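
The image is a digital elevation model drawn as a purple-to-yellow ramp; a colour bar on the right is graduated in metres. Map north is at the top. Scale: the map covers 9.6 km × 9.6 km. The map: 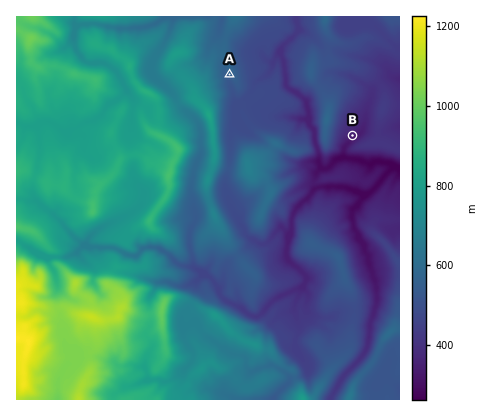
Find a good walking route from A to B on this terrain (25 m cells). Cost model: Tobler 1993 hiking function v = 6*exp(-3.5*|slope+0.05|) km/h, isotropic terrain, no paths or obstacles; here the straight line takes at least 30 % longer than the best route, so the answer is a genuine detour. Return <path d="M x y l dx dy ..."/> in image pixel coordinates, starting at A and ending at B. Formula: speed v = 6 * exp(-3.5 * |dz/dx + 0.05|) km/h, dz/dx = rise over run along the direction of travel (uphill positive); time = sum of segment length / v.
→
<path d="M230 74l8 16 6 6 18 10 2 2 26 12 4 0 6 4 2-2 4 2 6 6 2 4 0 4 8 14 4 4 10-6 2 0 2-6 4-4 8-4"/>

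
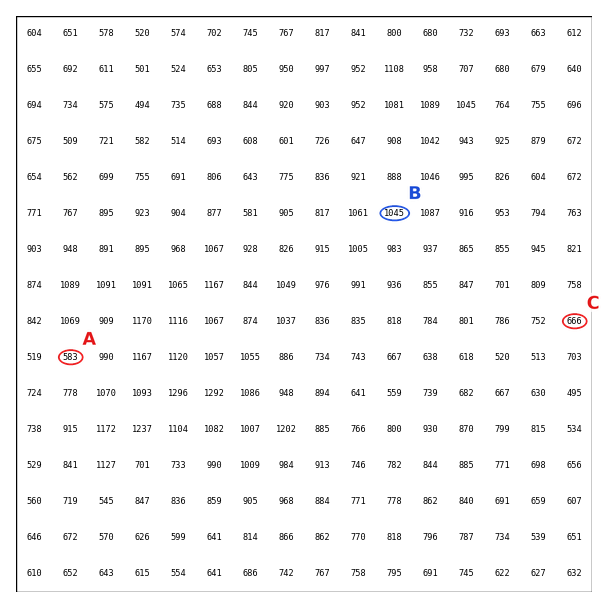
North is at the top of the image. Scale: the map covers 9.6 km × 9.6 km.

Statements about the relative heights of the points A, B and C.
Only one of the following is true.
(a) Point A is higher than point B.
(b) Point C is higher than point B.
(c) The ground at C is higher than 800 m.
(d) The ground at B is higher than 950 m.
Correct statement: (d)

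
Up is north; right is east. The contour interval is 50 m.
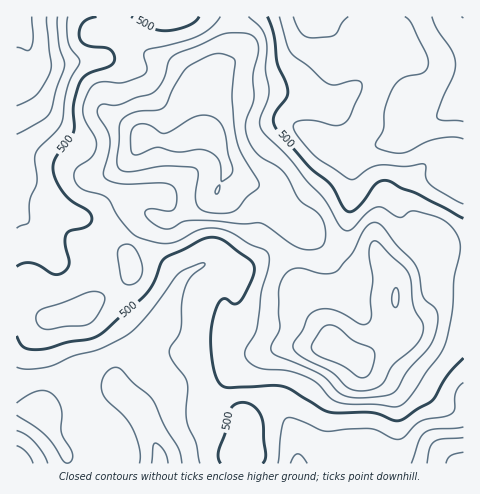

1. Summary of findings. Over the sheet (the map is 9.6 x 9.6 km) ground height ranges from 280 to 730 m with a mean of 520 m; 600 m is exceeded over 19.9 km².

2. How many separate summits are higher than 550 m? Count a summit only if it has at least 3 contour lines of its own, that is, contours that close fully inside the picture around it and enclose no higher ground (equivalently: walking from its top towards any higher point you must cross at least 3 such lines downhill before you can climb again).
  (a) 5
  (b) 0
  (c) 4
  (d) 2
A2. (d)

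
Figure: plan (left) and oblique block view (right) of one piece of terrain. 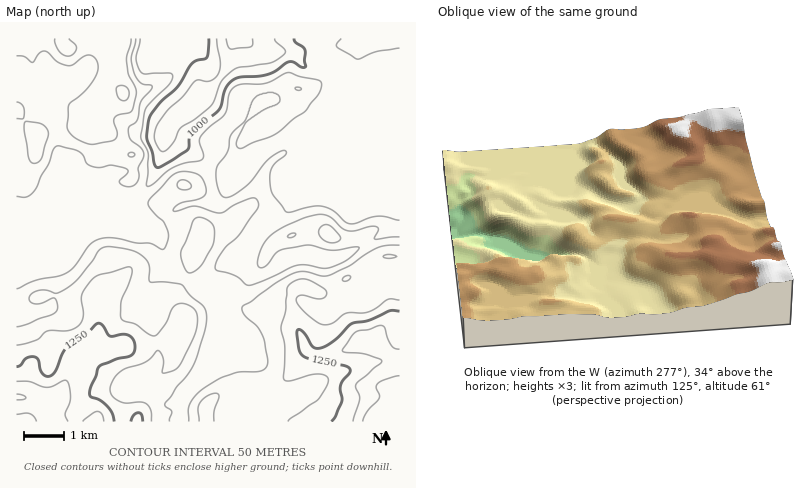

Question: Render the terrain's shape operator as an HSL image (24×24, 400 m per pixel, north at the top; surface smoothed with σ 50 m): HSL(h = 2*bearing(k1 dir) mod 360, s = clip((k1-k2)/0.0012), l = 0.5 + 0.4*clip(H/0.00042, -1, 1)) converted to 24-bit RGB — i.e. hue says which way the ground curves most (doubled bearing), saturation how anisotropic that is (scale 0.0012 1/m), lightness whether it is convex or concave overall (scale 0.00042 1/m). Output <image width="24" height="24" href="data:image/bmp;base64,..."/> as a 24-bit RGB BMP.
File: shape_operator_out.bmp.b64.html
<image width="24" height="24" href="data:image/bmp;base64,Qk32BgAAAAAAADYAAAAoAAAAGAAAABgAAAABABgAAAAAAMAGAAATCwAAEwsAAAAAAAAAAAAApJNgkl9ZmYxHIHddYKbL7M3UHyid8enam0S+d1KMHB5i8Ou4i19Eanl7fmtubYdoYJSBVoifkpWvkV2dU1mFfLuixJuij3yFl6fPjJHe6dfvbGarJHs8n5YzSS8wc3gmsB4dVIVFFEJIi9y377HdVWKSlXiZjoegeIFqUnVRR25GilmEflRQXX9DpZxKoItqrnJmNXQ7uTdWymmDnnSLkX5SOVNKYHlvuoahund/LHZKFVAoqro8t3XJnLTHjmOywXmjkn5oSmRDJks1a8nJjZTQqqrPq6TImXROqmxGL2FezZ2Ijml2tmaLhUlbOYU2NntdwouWxKugKmFrV3lTWXg8a2M9Ujo/mWJfwXKCqVyXnHBELWIbPHEhUnYtnJxKaW+kvUGLXIGguI6ysoqZW12W27/hpcPZRUOVmXNn1LqLKFlrdXp+f39/ZWN5cV56Z3t6w6mRd8/dk4jp6cbziYK5frelS6mMZmB+nHyqgbOvU1uK04Cccb+sc8azwnexWjeosXW68OLVRX+cRF1zf39/aEVeY4dmYGeVw+i+VXafMFNSeV2p5N3u2qLTaVR4WVo2Wn8zf1hCPS8xtqdJxbtuNls2jZBQMypCb45l7+vcq37POzd3eEpldne2dK+nUHqDvduQb0NaVGpcLZ5GQnsuxU2c2a/ll1nNh6vCTYONYk6ap8OYxKyKZnpfWn9jQztndbqJmdqMix1lgzVtgse4VnvAuIK9fXCjoo1LfV5MY5hrYH1WamxLJlUnh6EzOI2TypvRkHfLTk2ws5iy2sLRypW7UX5zOqWqfaqJvWExHS9TtNDTmLWvLVRfOpOs0rDq5tPy1uj1qGzoxnunXYFxb394gIZkWXNOXHM4RlgzREFppqlxmIRTt3aD0qPMSpSYYjJmv2BchMJSGmclg2pWhyt9drUTBi0HgMgdjVAeBzEN6X3y9bPpiV9le3tZYJdfa31sdHxsLl5WsG2Ysr7Rk8TPv53StmGxPyhuv6iw2LSrnIVYGTkfH0FV+NPUS10eOUsVUD8eW0sSCzIBD3YB7dL519X2roi6hXOahYGMZoF9KYFCirM7gmkzTjInij05RWRnjoNn4MezlmC50oGgD0U7Hbyo9M7949T3ODjc1+z0zNn/tqD/AGMBU2sfe3lhdn5siYF8iIGKcIR9d4RgeWhba1BVlIZgWJaOWI2q3e7fdz7U8LvVilayF1IrDVMSzWGZpJne2/TXJwwgPVcY6IGnb0CmboMySnhUgIByeoFtf3x3f314aHmEZVm7yaTSq6NMI0cPYXUKGkonX27L8bPflqrJTnemLmYtWngieDoRdkZYbn5pbnhHf2tV26/OQ4iZX3eBioVxeGZZiVFL1C1DBL8ODnSd8qPk4dnywOzsMkZ3J00pqKE9z6GBV0BcfXVxf395f399f39/gIB/f39/eIuFwZpvlpxCP216oHebjV1wVKdjW4Qy9OeoACsze7vI7NLU1WiZaTRyfH5/SHJh0ZV0TVdqc39zf39/f39/f39/f4CAf39/fYB8eVSW9OzSHilKUk02t5pQVWCPcWTR3PfUAEqEEjEkp3c3fRMc1LNsSnZ9ZoFnXphnuIqxaJeWd31/f39/f39/gH9/f4CAf39/Vkp49enWLhZon2KypcaWbJuLSOqB2P8mKgQvM1dUeTKIvbTe49bBOj96wmWCVXk1TYRDl3mEcnGAgnx9fIJ/f4CAf39/f39/S6iPz8OPSx6Iq4KywLqcmNSffiYp6PNsCxEoU3h3H4NaQput9c3hwkZuNZig6czsf2bJSG1Jan1qeoeAf3uDf39/f39/f39/lLGKbUpWTk14fKO3yKy1wWuGwVCNvPCQUiVYHUc2ZHxrG1ArQxYr/9bMKnxuS3xGwFh8uWZ3VYdsbYCDf35/f39/f39/f39/mHBffmiBa4OANndSvlyLuGiF0O3XuJD26qbtR56eHGVKa3xwBhsu8+7Y2ZvyaVK3fzZ36Oa4h7HWSGx6jXBscoV7f39/f39/hWNyYKdsfnRwdIBWIExJ27OPoehjDFqCwm/X+tH1W0K6MTJhBINKGdYivnJUbz/U3sr1i93M1jjAz3bSZGOulXRmf39/f39/bIJVh3o5iSAzlN1NECMjgs1V+vrRCCArPU4wflJL6YSfP6Soj922F2NqgYlZPGU0W38soAobsHYjZGYdYz8qubBSUWhEdHlYgprFfUPXn+Xo4broXzzjhdOh8beWA1z+MkVmV3Fuu3GG5OrQVJx8HC1MZC8xvDY4HlKYhNBCaLylrovIf4HC067Mg4vLeoXE"/>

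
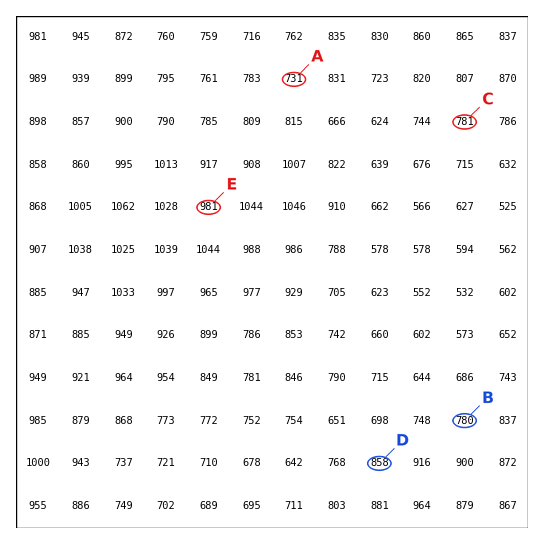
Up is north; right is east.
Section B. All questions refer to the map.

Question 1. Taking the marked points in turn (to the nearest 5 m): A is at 730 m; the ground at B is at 780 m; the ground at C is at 780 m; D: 860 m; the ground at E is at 980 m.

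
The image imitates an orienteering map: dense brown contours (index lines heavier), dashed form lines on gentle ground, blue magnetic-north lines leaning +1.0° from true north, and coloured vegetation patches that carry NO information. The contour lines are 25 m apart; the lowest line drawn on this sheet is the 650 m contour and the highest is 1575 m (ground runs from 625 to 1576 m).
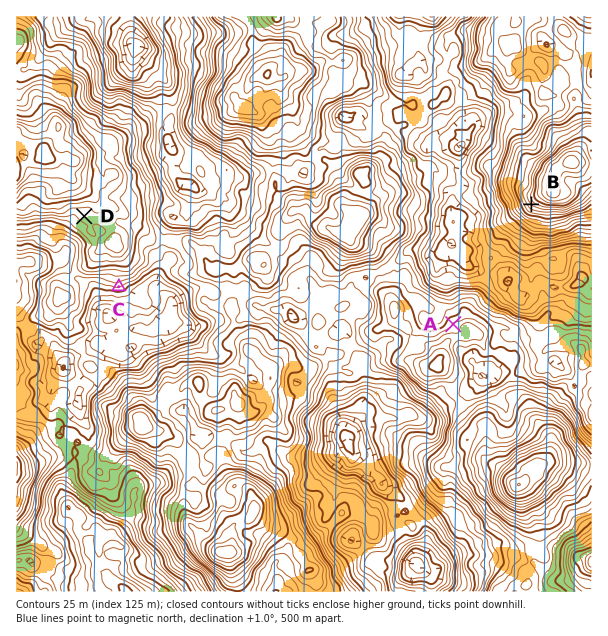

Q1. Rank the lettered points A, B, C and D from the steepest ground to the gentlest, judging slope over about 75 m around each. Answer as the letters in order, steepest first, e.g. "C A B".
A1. B C A D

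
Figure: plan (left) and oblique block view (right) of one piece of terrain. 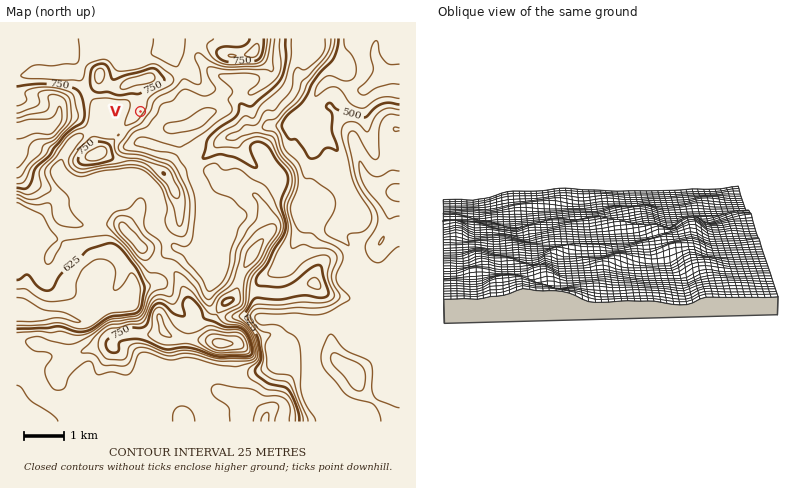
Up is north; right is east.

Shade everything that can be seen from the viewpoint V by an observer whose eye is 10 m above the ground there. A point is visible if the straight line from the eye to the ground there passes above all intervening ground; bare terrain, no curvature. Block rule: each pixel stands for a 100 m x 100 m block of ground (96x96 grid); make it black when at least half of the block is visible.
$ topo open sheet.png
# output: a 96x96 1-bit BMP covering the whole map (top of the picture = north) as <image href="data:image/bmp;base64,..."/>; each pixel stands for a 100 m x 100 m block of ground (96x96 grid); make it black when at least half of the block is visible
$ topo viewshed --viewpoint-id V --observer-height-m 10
<image width="96" height="96" href="data:image/bmp;base64,Qk2+BAAAAAAAAD4AAAAoAAAAYAAAAGAAAAABAAEAAAAAAIAEAAATCwAAEwsAAAIAAAAAAAAA////AAAAAAAAAAAAAAAAAAAAAAAAAAAAAAAAAAAAAAAAAAAAAAAAAAAAAAAAAAAAAAAAAAAAAAAAAAAAAAAAAAAAAAAAAAAAAAAAAAAAAAAAAAAAAAAAAAAAAAAAAAAAAAAAAAAAAAAAAAAAAAAAAAAAAAAAAAAAAAAAAAAAAAAAAAAAAAAAAAAAAAAAAAAAAAAAAAAAAAAA4AAAAAAAAAAAAAAB8AAAAAAAAAAAAAAA+AAAAAAAAAAAAAAAfAAAAAAAAAAAAAAAHAAAAAAAAAAAAAAAH4AAAAAAAAAAAAAAf+AAAAAAAAAAAAAB//GAAAAwAAAAAAAAf/+AAB//gAAAAAAAD//AAf//wAAAAAAAAAf/5///gAAAAAAAAAD/x/P/AAAAAAAAAAABx+HAAAAAAAAAAAAAz+GAAAAAAAAAAAAAf8EAAAAAAAAAAAAAf8IAAAAAAAAAAAAAf84AAAAAAAAAAAAAP/wQAAAAAAAAAAAAP/gcAAAAAAAAAAAAH/gOAAAAAAAAAAAAD/APAAAAAAAAAAAAA+AHAAAAAAAAAAAAAeAHAAAAAAAAAAAAAcAHAAAAAAAAAAAAAYAHAAAAAAAAAAAAAQAHgAAAAAAAAAAADgAHgAAAAAAAAAAAAAAPwAAAAAAAAAAAAAAPwAAAAAAAAAAAAAAP4AAAAAAAAAAAAAAf8AAAAEAAAAAA4AAf+AAAAGAAAAAD4AA/+AAAAPAAAAADwAA//AAAAHAAAAAPAAB//gAAAHgAAAAfAAB//wAAADgAAAA+AAB//4AAABwAAAB8AAD//4AAABwAAAB4AAD//4AAABwAAAAgAAH//4AAABwAAAAAAAH//wAAABwAAAAAAAH//gAAAD4AAAAAAAP//gAAAD8AAAAAAAP//AAAAH8AAAAAAAf//AAAAP8AAAAAAA///AAAAf8AAAAAAJ///GAAAf8gAAAAAP///+AAA/9wAAAAAP///+AAB/94AAAAAP///+AAB/98AAAAD////8AABh98AAAAP////4AADh9/AAAAf////4AAHh9/gAB///H//wAAHB8/wAH///D//gAAHB8/4D////g//gAAHB8f8D////wA/AAAGD8A8B/n//wAfAAAGD8AeB/j//gADAAAGD8AfDjh/wAAAAAAGH8AfiBh/+AAAAAAGH8Af+AB//gAAAAAAH8AP+AB//wAAAAAAH8AP+AD//wAAAAAAH8AH+AH//4AAAAAAD8AH+AD//+AAAAAAD4AH+AD///wAAAAABwAH/AD///wAAAAAAQAH/wD///wYAAAAAAAH//////48AAAAAAAH8/////o+AAAAAAAAw4///8AfAAAAAAAAAwP/34APgAAAAAAAAwB4DwAHwAAAAAAAAQAADgAHwAAAAAAAAAAABgAfwAAAAAAAAAAABAP/wAAAACAAAAAAAA/+AAAAAAAAAAAAAD/8AAAAAAAAAAAAAH/8AAAAAAAAAAAAAHwMAAAAAAAAAAAAAHgAAAAAAAAAAAAAACAAAAAAAAAAAAAAAAAAAAAAAA="/>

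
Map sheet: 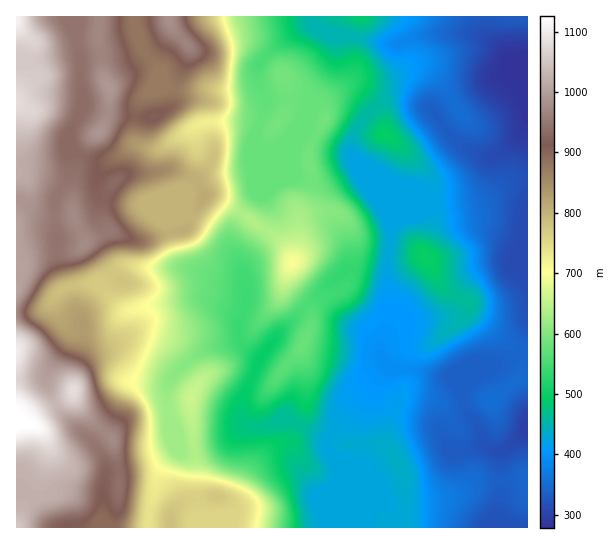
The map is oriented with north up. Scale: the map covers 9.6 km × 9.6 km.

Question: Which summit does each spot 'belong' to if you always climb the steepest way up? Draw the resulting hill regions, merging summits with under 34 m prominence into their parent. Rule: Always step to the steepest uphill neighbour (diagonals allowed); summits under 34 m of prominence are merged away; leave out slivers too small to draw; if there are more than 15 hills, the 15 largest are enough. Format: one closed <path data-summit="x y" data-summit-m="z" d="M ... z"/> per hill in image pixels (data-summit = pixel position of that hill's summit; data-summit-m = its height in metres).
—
<path data-summit="17 423" data-summit-m="1126" d="M527 16l-213 0 1 12-8-1-9 4-21 14-18 18-2 15-6 7-16 4-30-1-20 3-22-3-12 3-12 11-3 8-1 29 3 6-7 0-24 16-16-1-17-8-6 3 0 22-13 25 2 59 10 26-9 5-6 9-13 10-23 2 1 215 130 0 4-26 8-29 18-24 6 4 19-1 21-8 22-17 20 0 12-6 12-1 40 19-1 10 9 16 0 13-2 4 0 46 193-1 0-178-49 23-14 13-3 6-12-15-15 0-20-7-24 0-10-12 10-52-4-24-6-6-30-7-5 1-46 42-24 26-15 20-24-16-24 6-16 8-11 8-20 21-12 1-19-2-6 2-16 33-19 26-35-34-12-25 0-12 22-35 0-7-4-7 5 5 8 3 24-1 9-4 10-11 8-5 62-12 15 0 8 2 20 10 7 7 6-16 0-13-6-23-10-21 1-15 9-19 16-18 18-44 18-16 16-22-16 39 0 17 3 8 13 6 14-1 28-15 18 4-11-6-6-8 1-18 7-14 12-13 21-13 17 2 17 8 30 34 21 12 16 3 16-11 18-22z"/><path data-summit="425 257" data-summit-m="500" d="M527 124l-16 21-16 12-4 25-10 11-14 6-34 1-3 4-31 12-7 6-5 43 0 20 4 26-10 38 0 8 10 12 24 0 20 7 15 0 12 15 3-6 14-13 34-15 15-10z"/><path data-summit="293 262" data-summit-m="697" d="M307 112l-14 21-18 16-18 44-18 22-8 20 0 10 10 21 6 23 0 13-8 21 0 14 2 6 8 8 10 6 41-46 46-42 5-1 30 7 5 5 6-58 7-6 33-14-7-6-26-9-18-12-23-10-13 3-26 13-10 0-11-4-5-10 0-17 15-35z"/><path data-summit="170 527" data-summit-m="783" d="M290 420l-13 1-12 6-20 0-22 17-21 8-19 1-6-4-18 24-8 29-3 25 186 1 1-46 2-4 0-13-9-16 1-10z"/><path data-summit="17 17" data-summit-m="1109" d="M75 16l-59 1 1 295 22-1 13-10 6-9 9-5-10-26-2-59 13-25 0-22 5-2-4-11 0-11 14-25-3-24 1-19-6-30z"/><path data-summit="74 390" data-summit-m="1083" d="M206 299l-15 0-58 10-12 7-10 11-9 4-24 1-9-4-1 14-21 31 0 12 12 25 35 34 19-26 16-33 6-2 19 2 12-1 20-21 17-12 10-4 26-6 1-26-14-8z"/><path data-summit="169 17" data-summit-m="983" d="M313 16l-178 0 0 10 10 28 11 12 13 22 16 3 20-3 30 1 14-2 7-6 3-18 18-18 26-17 11-1z"/><path data-summit="386 134" data-summit-m="494" d="M405 97l-12 0-10 4-19 17-7 9-5 14 1 17 9 7 15 7 17 12 37 16 36-1 14-6 10-11 4-25-17-4-16-8-13-11-12-17-10-10z"/><path data-summit="109 87" data-summit-m="993" d="M134 16l-58 1-1 16 6 30-1 19 3 24-14 25 0 11 6 11 16 7 16 1 24-16 7 0-3-6 0-18 4-19 10-10 19-5-4-9-23-32-6-20z"/>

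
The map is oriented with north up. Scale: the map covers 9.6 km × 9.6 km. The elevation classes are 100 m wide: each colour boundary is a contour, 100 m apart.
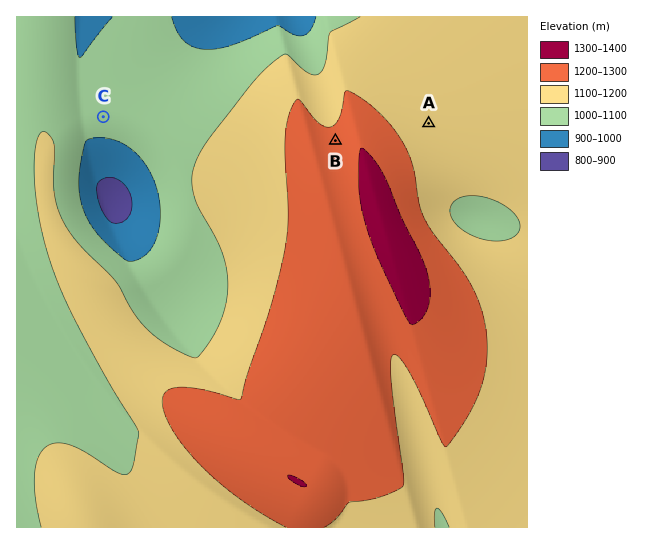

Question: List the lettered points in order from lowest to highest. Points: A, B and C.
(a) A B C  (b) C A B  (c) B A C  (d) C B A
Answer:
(b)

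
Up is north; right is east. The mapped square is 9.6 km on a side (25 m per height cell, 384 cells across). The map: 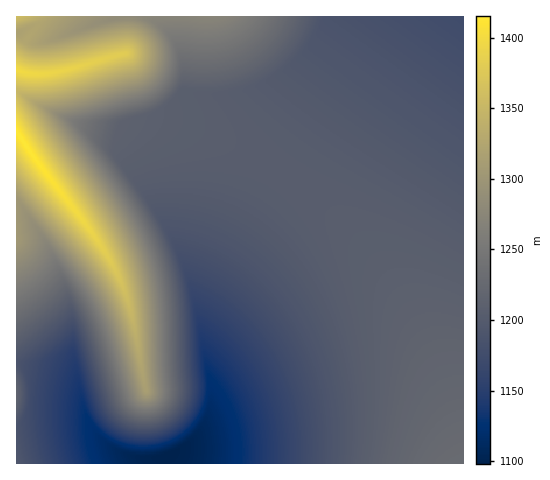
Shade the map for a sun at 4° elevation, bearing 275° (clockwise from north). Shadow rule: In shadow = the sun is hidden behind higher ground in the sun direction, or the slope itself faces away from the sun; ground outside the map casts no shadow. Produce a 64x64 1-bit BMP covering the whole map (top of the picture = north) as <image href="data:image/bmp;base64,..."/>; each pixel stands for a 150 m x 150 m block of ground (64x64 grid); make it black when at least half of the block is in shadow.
<image width="64" height="64" href="data:image/bmp;base64,Qk0+AgAAAAAAAD4AAAAoAAAAQAAAAEAAAAABAAEAAAAAAAACAAATCwAAEwsAAAIAAAAAAAAA////AAAAAAAAAAAAAAAAAAAAAAAAAAAAAAACAAAAAAAAAAeAAAAAAAAAB+AAAAAAAAAP+AAAAADgAA/+AAAAAPwAD/+AAAAA/gAf/8AAAAD+AB//4AAAAPwAH//AAAAA+AAf/8AAAADwAD//wAAAAMAAP//AAAAAAAA//8AAAAAAAD//wAAAAAAAP//AAAAAAAB//8AAAAAAAH//wAAAAAAAf//AAAAAAAB//8AAAAAAAH//wAAAAAAA//+AAAAAAAD//4AAAAAAAP//gAAAAAAB//+AAAAAAAH//wAAAAAAA///AAAAAAAD//4AAAAAAAf//gAAAAAAB//8AAAAAAAP//wAAAAAAB//+AAAAAAAH//4AAAAAAA///AAAAAAAH//4AAAAAAA///gAAAAAAD//8AAAAAAAf//gAAAAAAD//8AAAAAAAf//wAAAAAAB//+AAAAAAAP//wAAAAAAB//+AAAAAAAP//4AAAAAAA///AAAAAAAH//4AAAAAAA///AAAAAAAD//4AAAAAAAP//AAAAAAAA/8AAAAAAAAD4ABgAAAAAAMAAHwAAAAAAAAA/wAAAAAAAAD/gAAAAAAAAf/AAAAAAAAB/+AAAAAAAAP/8AAAAAAAA//AAAAAAgAB/wAAAAAAAAH+AAAAAAAAAPgAAAAAAAAAYAAAAAAAAAAAAAAAAAA=="/>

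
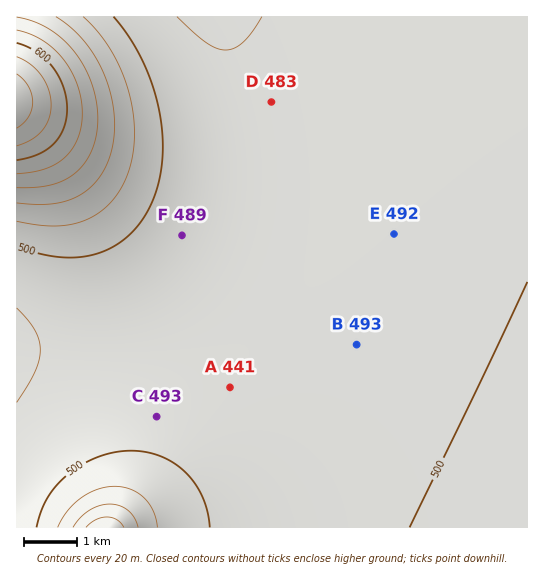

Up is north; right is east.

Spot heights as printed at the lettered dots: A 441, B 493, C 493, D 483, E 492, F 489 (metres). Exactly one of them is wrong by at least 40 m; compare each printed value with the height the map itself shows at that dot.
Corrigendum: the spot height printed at A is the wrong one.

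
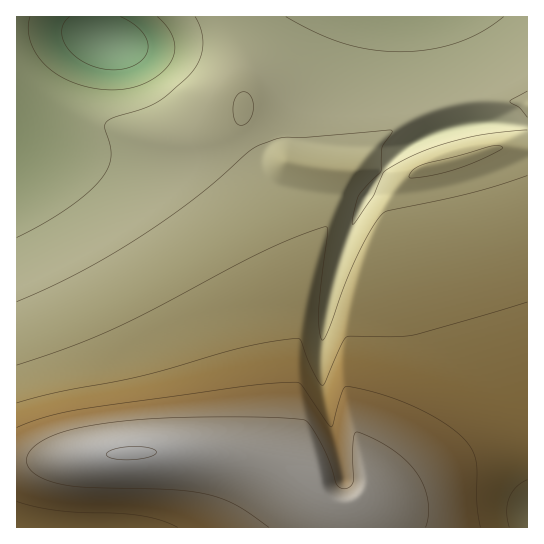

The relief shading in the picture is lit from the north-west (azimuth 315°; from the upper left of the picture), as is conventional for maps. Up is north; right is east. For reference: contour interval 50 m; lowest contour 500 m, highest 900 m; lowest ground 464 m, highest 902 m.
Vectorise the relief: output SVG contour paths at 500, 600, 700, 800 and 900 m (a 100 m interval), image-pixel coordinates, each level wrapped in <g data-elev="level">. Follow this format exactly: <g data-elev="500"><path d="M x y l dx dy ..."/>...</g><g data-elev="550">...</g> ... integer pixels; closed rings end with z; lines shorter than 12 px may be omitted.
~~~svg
<g data-elev="500"><path d="M121 17l12 6 9 8 5 10 1 8-3 8-7 6-11 5-13 2-13-2-12-3-12-7-8-8-6-9-1-10 2-8 6-6"/></g><g data-elev="600"><path d="M195 17l6 13 2 15-3 13-7 13-24 23-12 8-12 6-29 9-9 4-2 6 5 19 1 11-3 10-6 11-13 14-20 15-25 16-27 15"/><path d="M504 17l-23 15-24 11-28 7-30 2-28-2-28-7-27-10-30-16"/></g><g data-elev="700"><path d="M410 178l23-3 25-7 28-11 17-10-4-1-7 0-66 17-13 7-4 5z"/><path d="M527 176l-53 16-85 19-6 2-12 16-14 28-13 29-14 41-7 13-2-1-1-5-2-20 10-80 0-5-2-2-29 10-35 15-111 58-42 21-40 16-52 18"/></g><g data-elev="800"><path d="M480 527l-3-24-1-41-3-11-7-10-19-16-26-15-30-12-32-9-12-3-3 3-13 38-4-4-25-38-3-2-4-1-48 4-166 23-35 8-29 11"/><path d="M17 501l20 6 24 4 80 5 20 4 17 7"/></g><g data-elev="900"><path d="M117 459l14 1 14-2 9-3 2-4-9-4-14-1-17 3-9 4 0 2 1 2z"/></g>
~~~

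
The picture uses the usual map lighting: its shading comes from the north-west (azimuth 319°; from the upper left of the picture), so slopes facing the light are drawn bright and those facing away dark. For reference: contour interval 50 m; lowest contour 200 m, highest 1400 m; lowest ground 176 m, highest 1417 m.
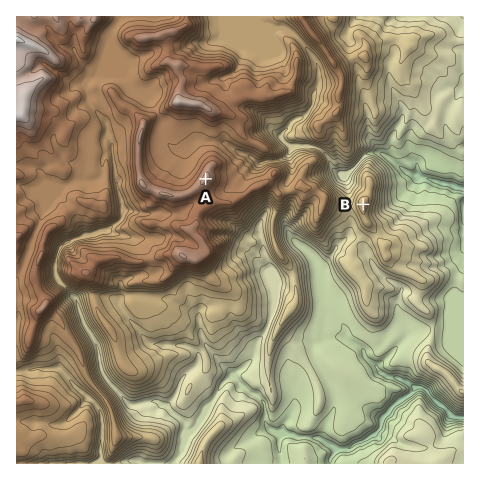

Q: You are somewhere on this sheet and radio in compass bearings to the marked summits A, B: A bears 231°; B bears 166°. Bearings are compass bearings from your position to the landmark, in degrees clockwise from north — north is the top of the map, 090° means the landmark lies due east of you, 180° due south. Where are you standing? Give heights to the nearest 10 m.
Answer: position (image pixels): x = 331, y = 77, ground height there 980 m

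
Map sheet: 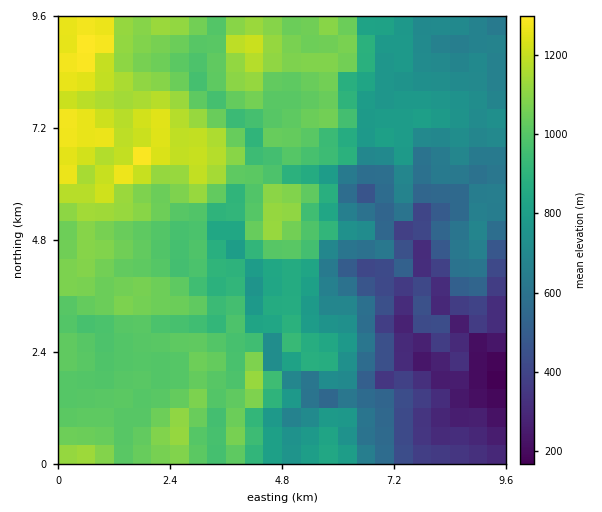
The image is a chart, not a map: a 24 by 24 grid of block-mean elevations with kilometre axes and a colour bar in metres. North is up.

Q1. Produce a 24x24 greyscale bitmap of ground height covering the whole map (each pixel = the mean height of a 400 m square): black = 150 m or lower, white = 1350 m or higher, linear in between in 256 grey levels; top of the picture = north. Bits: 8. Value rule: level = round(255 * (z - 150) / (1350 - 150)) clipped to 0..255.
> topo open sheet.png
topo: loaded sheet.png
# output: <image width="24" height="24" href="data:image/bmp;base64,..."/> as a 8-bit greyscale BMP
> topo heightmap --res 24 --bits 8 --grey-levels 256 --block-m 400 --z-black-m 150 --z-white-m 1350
<image width="24" height="24" href="data:image/bmp;base64,Qk12BgAAAAAAADYEAAAoAAAAGAAAABgAAAABAAgAAAAAAEACAAATCwAAEwsAAAABAAAAAAAAAAAAAAEBAQACAgIAAwMDAAQEBAAFBQUABgYGAAcHBwAICAgACQkJAAoKCgALCwsADAwMAA0NDQAODg4ADw8PABAQEAAREREAEhISABMTEwAUFBQAFRUVABYWFgAXFxcAGBgYABkZGQAaGhoAGxsbABwcHAAdHR0AHh4eAB8fHwAgICAAISEhACIiIgAjIyMAJCQkACUlJQAmJiYAJycnACgoKAApKSkAKioqACsrKwAsLCwALS0tAC4uLgAvLy8AMDAwADExMQAyMjIAMzMzADQ0NAA1NTUANjY2ADc3NwA4ODgAOTk5ADo6OgA7OzsAPDw8AD09PQA+Pj4APz8/AEBAQABBQUEAQkJCAENDQwBEREQARUVFAEZGRgBHR0cASEhIAElJSQBKSkoAS0tLAExMTABNTU0ATk5OAE9PTwBQUFAAUVFRAFJSUgBTU1MAVFRUAFVVVQBWVlYAV1dXAFhYWABZWVkAWlpaAFtbWwBcXFwAXV1dAF5eXgBfX18AYGBgAGFhYQBiYmIAY2NjAGRkZABlZWUAZmZmAGdnZwBoaGgAaWlpAGpqagBra2sAbGxsAG1tbQBubm4Ab29vAHBwcABxcXEAcnJyAHNzcwB0dHQAdXV1AHZ2dgB3d3cAeHh4AHl5eQB6enoAe3t7AHx8fAB9fX0Afn5+AH9/fwCAgIAAgYGBAIKCggCDg4MAhISEAIWFhQCGhoYAh4eHAIiIiACJiYkAioqKAIuLiwCMjIwAjY2NAI6OjgCPj48AkJCQAJGRkQCSkpIAk5OTAJSUlACVlZUAlpaWAJeXlwCYmJgAmZmZAJqamgCbm5sAnJycAJ2dnQCenp4An5+fAKCgoAChoaEAoqKiAKOjowCkpKQApaWlAKampgCnp6cAqKioAKmpqQCqqqoAq6urAKysrACtra0Arq6uAK+vrwCwsLAAsbGxALKysgCzs7MAtLS0ALW1tQC2trYAt7e3ALi4uAC5ubkAurq6ALu7uwC8vLwAvb29AL6+vgC/v78AwMDAAMHBwQDCwsIAw8PDAMTExADFxcUAxsbGAMfHxwDIyMgAycnJAMrKygDLy8sAzMzMAM3NzQDOzs4Az8/PANDQ0ADR0dEA0tLSANPT0wDU1NQA1dXVANbW1gDX19cA2NjYANnZ2QDa2toA29vbANzc3ADd3d0A3t7eAN/f3wDg4OAA4eHhAOLi4gDj4+MA5OTkAOXl5QDm5uYA5+fnAOjo6ADp6ekA6urqAOvr6wDs7OwA7e3tAO7u7gDv7+8A8PDwAPHx8QDy8vIA8/PzAPT09AD19fUA9vb2APf39wD4+PgA+fn5APr6+gD7+/sA/Pz8AP39/QD+/v4A////AM7RyLe8wse3rbmijICKlIprWTwwLColH7++vLW6xs61rsOojH6GkH5fVzoqIiMeF7e4uba2v8y9rL6jhm93hoRhVTopHRgZELW2t7e1trzFtLnFoIVgVGNYUj0xIxMNCbSzs7W2tLW7tbHPqnJieXZMKjIlFhcMBLm3srS1tLW/u6/Feo6bmnxZPiITGSYMB7m2sbO1tri6tK6reqWZlIZiPiEZMCANE7OusLa2sK6ro7GQkp6Jf3xaMBs6PRYuJLa7vsTCv765qK2FmJmGcnJcPyJAHzA0I8XDvsHDv7iqnqKAkpiMbV5DOC04Ik1SL8XHwbq4taywoZ+Ik5iRZko3Ok8jMl9hOcDIxsC6s62ym4mitrasc2FdZEAiR2RsRb/Iwr25tK6wk5O8z8Gyon55VDE3U2FxWsvT0s/Jv7azoKK1zsyrkmteUmA2SFVtatva49DFvsXPu6Gzyse6nFlCWW9TVVZpa+3U3+7gzs/e07i3sZ6XiWZbW3JdZWVeY+rj2N7z597g2cmorLWuqZ1ydodfZ3JmZe7s7dzh6N3e17yhvLy2qJmFjIh0c3lydfDs4tvk6dnPvaittri+wayHiYmLhn94e+Hb1tLW29C4rbvCt7e5vqCIgoWGgn96cOzp3tbMyL6tuMrOu7i9wZuRgn97end1bfDz38vDv7exuc3ZzMbHx8GcgoZ4dHF2bev08c3Gw761t9zhzsS/wMSdhYZ2bWtub+zw7c7I0M3AtMnQyL7Ayb6PjoR2d3ZuZQ=="/>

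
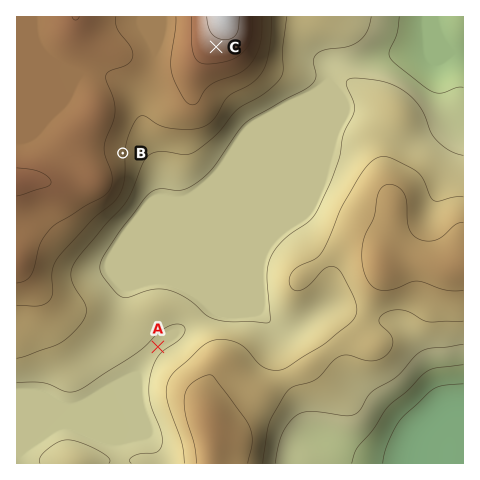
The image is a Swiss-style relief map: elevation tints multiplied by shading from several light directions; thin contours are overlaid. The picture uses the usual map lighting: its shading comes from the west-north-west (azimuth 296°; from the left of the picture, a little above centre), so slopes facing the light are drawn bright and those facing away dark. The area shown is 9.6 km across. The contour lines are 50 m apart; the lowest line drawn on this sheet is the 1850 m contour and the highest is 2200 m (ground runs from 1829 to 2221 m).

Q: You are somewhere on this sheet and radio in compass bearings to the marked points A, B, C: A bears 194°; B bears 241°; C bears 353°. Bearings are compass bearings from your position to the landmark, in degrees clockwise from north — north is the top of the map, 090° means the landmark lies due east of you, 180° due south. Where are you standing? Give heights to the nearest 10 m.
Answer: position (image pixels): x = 221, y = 98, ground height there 2060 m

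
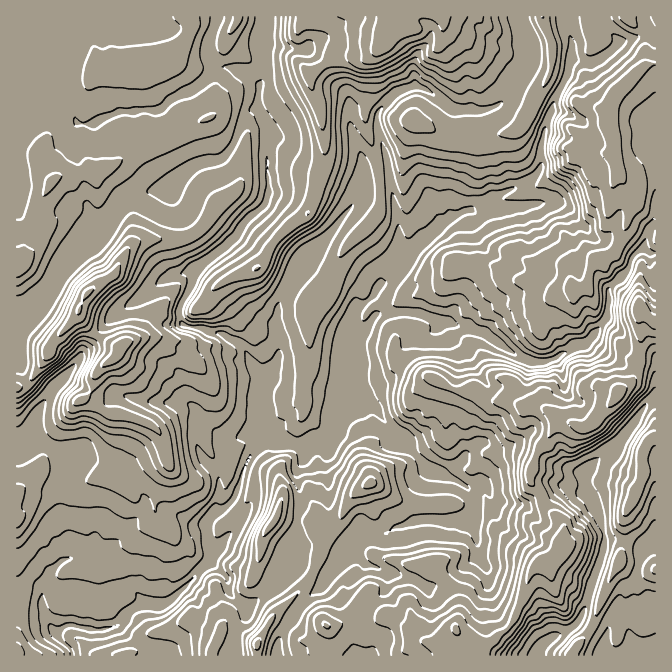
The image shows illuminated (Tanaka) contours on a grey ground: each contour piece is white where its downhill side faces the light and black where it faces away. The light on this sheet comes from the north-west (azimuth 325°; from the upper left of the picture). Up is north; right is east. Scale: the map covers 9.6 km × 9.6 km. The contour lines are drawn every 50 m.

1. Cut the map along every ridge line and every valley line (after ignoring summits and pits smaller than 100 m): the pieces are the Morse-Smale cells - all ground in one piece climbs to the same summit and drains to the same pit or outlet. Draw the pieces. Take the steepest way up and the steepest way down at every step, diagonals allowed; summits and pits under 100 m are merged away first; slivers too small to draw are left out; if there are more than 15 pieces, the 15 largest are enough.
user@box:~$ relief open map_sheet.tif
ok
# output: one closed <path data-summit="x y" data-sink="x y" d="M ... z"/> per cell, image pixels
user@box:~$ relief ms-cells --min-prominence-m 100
<path data-summit="385 38" data-sink="57 634" d="M518 16l-252 1-3 18 1 42-5 8-1 25 10 18 0 20-2 2 2 33 1 2-1 13-2 5-20 17-14 21-38 29-1 13-14 25 0 9 6 9 15 2 12 5 12 1 19 13 21 35-5 18 0 8 4 5 1 12 6 8 5 1 9 9 23 3 10-3 10 0 2-3 5-8 2-15 8-12 0-12 7-18 5-37 12-10 9-14 40-1 15 5 6 5 7 0 4-3 9-15 10-27 1-11 2-54-3-2-14 5-12 8-10 12-19 16-5 10-11 12-13 9-3-1 17-32 1-27-6-25-5-38-10-30 0-17 16-19 20-8 14 5 26 18 28 2 15-5 9-9 23-35 0-20z"/><path data-summit="87 293" data-sink="57 634" d="M257 109l-5 2-8 7-11 29-9 11-29 6-35 25-22 4-11 5-8 7-11 20-14 11-26 26-19 30-17 17-10 7-6 1 0 126 4 1 7-5 10 0 20 10 7 0 21 10 17 4 18 11 24 24-1 14-35 41-21 5-15 0-10 3-11 9-7 14 1 2 27-3 28 11 32-3 7 6 5 7 21 0 29-26 19-23-5-11 0-24 8-8 2-5 1-29-3-6-13-14-5-10-4-40-9-5-40-2-23-7-22 4-32-19-5-1 51-62 45-33 13-7 17-3 10-5 33-27 14-21 20-17 3-11-3-34 2-30z"/><path data-summit="17 268" data-sink="57 634" d="M265 16l-249 1 1 299 5 0 10-7 17-17 19-30 26-26 14-11 11-20 8-7 11-5 22-4 12-6 20-17 13-5 15-2 8-6 8-13 8-22 8-7 6-3 1-23 5-8-1-42 3-10z"/><path data-summit="610 123" data-sink="57 634" d="M655 16l-89 1 2 15 5 11-2 19-3 13-15 28-2 10-5 10-5 22 0 22-3 6-13 11-31 12-25 14 2 10-2 2-1 56-10 27-11 18 33 8 44 28 10 4 16-2 24-15 13-3 7-8 14-20 1-12-1-11 20-22 5-13 9-8 7 4 7-1z"/><path data-summit="640 307" data-sink="57 634" d="M645 249l-6 2-6 6-5 13-19 18-1 27-14 20-7 8-13 3-17 12-13 5-10 0-10-4-16-8-21-17-17-6-13-2-7-3-12 0-6-5-15-5-40 1-9 14-12 10-5 37-7 18 0 10 13 0 17 3 5 6 5 10 15 15 2 5 27 27 7 4 15 5 17 10 13-5 6 4 8 12 10 4 23 1 7-5 8-1-1-5-10-11 0-12 7-18 10-10 6-15 6-6 9 0 11 7 10-2 26-28 2-5 15-13 3-7 5-26 0-19-2-1 2-17-2-2 10 10 5 3 2-1 0-67-7 0z"/><path data-summit="385 38" data-sink="57 634" d="M37 439l-10 0-11 6 0 210 214 1 4-11 2-13 10-17 0-7-17-14-1-16-18-17-11 9-5 8-12 13-17 13-21 0-5-7-7-6-32 3-28-11-24 1-5 3 8-17 11-9 10-3 15 0 21-5 35-41 1-14-9-10-23-20-15-7-12-2-21-10-7 0z"/><path data-summit="542 17" data-sink="57 634" d="M565 16l-46 1 10 25 0 20-23 35-9 9-15 5-28-2-26-18-14-5-20 8-15 16-1 20 10 30 5 38 6 25-1 27-16 33 15-9 11-12 5-10 35-33 17-8 9-2 20-13 31-12 13-11 3-6 0-22 5-22 5-10 2-10 15-28 3-13 2-19-5-11z"/><path data-summit="122 345" data-sink="57 634" d="M194 271l-17 3-18 9-45 33-50 61 36 21 22-4 23 7 45 3 6 8 2 36 5 10 13 14 3 6-2 35 7-4 10-11 15-41 20-25-5-7-1-12-4-5 0-8 5-18-21-35-19-13-12-1-12-5-15-2-4-4-2-14 14-25z"/><path data-summit="550 562" data-sink="57 634" d="M480 483l-12 5 6 12 0 32 4 8 0 15-23 16-10 10-15 7-5 0-11-9-26-6-2 15-17 19-16 31 2 18 127 0 1-9 11-6 4-7 11-7 14-27 8-28 8-8 15-5 7-9 3-23-3-7-13-10-6-12-8 1-7 5-23-1-10-4-8-12z"/><path data-summit="370 483" data-sink="57 634" d="M357 403l-9 0-7 5-7 14 0 10-7 11-10 0-13 4 0 10-6 13 3 35-12 45-1 18 16-2 23 10 16-22 17-20 25 0 13-8 28-8 0-30 5-16-30-30-2-5-15-15-5-10-5-6z"/><path data-summit="385 38" data-sink="57 634" d="M434 471l-5 4-3 13 0 30-28 8-13 8-25 0-17 20-24 34-21 20-14 19-6 15-1 14 77 0-1-18 16-31 17-19 2-15 26 6 11 9 5 0 15-7 10-10 23-16 0-15-4-8 0-32-5-10-5-6z"/><path data-summit="644 472" data-sink="537 655" d="M655 399l-3 0-8 8-21 31-14 15-15 10-10 12 2 17 12 20 6 20 0 16-20 62-6 12 26 16 0 18 34-1-9-20-1-17 6-14 2-30 5-19 3-7 12-10 0-70-6 0-6 3-3-11 2-10 5-10 8-3z"/><path data-summit="274 522" data-sink="57 634" d="M272 433l-9 7-14 17-15 41-10 11-9 4-7 7 0 24 5 8-4 8 19 18 1 16 16 14 17-12 22-21 17-70-3-35 6-13 0-10-17-3z"/><path data-summit="550 562" data-sink="537 655" d="M569 486l-7 0-19 11 0 5 5 8 10 7 6 10-3 23-7 9-15 5-8 8-8 28-10 22-19 19-11 6 1 9 53 0 2-8 8-7 23-12 11-12 22-62 1-23-6-20-12-20z"/><path data-summit="640 307" data-sink="537 655" d="M642 309l-3 4 2 15-2 34-6 18-15 13-2 5-26 28-10 2-11-7-9 0-6 6-6 15-10 10-7 18 0 12 11 14 20-10 23 5-1-16 5-8 20-14 14-15 21-31 8-8 4-1 0-76-7-4z"/>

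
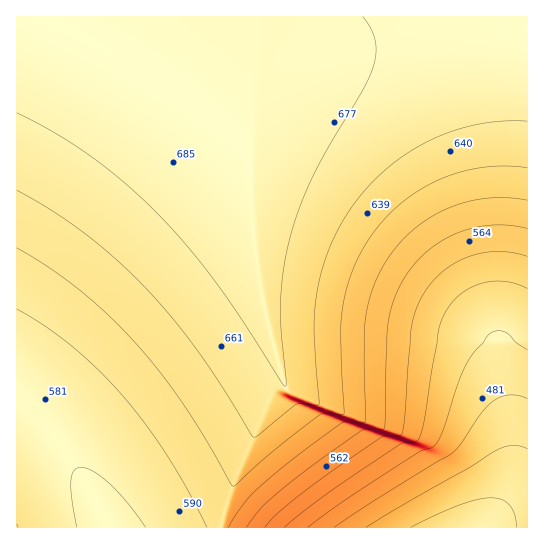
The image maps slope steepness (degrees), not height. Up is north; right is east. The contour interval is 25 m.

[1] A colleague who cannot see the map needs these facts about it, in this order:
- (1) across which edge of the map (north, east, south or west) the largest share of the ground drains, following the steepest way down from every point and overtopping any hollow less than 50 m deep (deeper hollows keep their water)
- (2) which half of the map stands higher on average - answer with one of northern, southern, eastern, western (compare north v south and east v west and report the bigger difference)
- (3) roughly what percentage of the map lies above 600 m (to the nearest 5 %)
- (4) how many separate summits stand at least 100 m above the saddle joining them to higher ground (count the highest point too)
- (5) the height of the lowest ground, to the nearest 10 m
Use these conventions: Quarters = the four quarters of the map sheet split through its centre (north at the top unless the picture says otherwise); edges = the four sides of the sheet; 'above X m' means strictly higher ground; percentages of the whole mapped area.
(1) Drainage is mainly to the south: more ground falls towards that edge than towards any other.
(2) On average the northern half of the map is the higher ground.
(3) Roughly 70 % of the ground is higher than 600 m.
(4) There is 1 summit with 100 m or more of prominence.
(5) About 410 m is the lowest elevation on the sheet.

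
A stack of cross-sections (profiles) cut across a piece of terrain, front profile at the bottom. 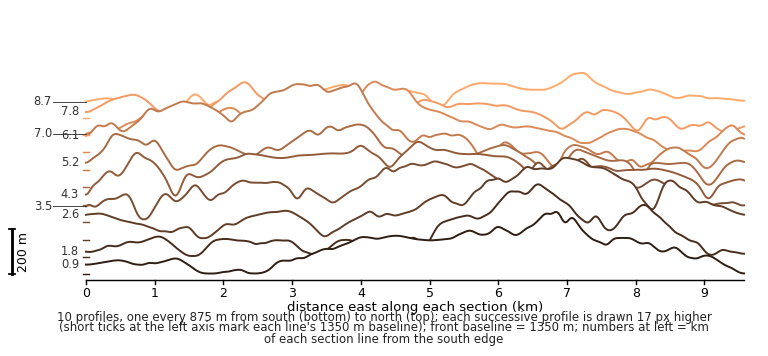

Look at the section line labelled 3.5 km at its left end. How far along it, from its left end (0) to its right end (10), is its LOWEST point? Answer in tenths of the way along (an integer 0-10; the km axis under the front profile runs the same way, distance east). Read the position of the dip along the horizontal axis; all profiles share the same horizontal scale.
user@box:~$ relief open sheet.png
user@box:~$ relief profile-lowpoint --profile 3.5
1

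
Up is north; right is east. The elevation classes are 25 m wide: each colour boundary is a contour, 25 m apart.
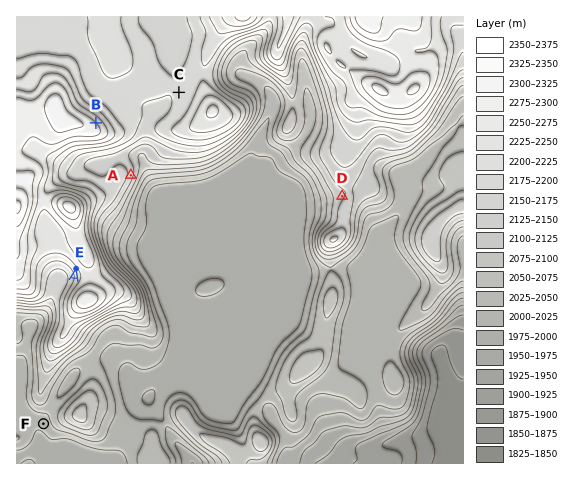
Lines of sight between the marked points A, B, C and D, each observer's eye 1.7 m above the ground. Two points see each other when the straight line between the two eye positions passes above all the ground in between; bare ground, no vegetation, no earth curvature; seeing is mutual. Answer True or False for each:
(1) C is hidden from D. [True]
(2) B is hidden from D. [False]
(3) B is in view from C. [True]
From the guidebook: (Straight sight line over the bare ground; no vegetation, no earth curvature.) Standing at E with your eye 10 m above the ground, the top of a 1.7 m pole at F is out of sight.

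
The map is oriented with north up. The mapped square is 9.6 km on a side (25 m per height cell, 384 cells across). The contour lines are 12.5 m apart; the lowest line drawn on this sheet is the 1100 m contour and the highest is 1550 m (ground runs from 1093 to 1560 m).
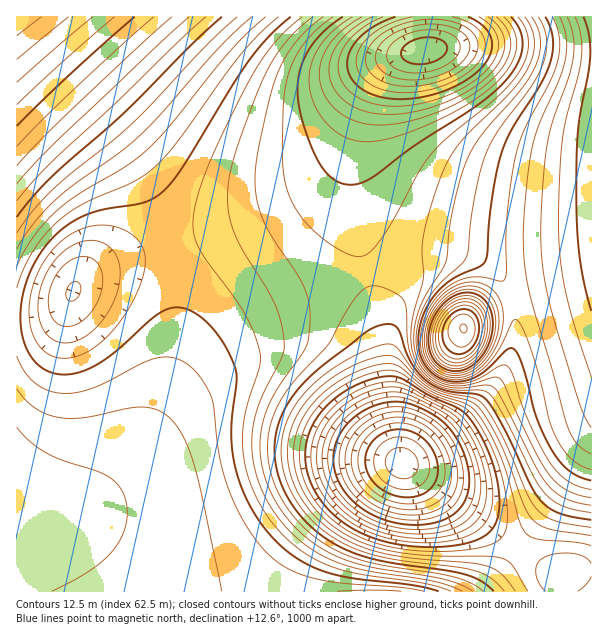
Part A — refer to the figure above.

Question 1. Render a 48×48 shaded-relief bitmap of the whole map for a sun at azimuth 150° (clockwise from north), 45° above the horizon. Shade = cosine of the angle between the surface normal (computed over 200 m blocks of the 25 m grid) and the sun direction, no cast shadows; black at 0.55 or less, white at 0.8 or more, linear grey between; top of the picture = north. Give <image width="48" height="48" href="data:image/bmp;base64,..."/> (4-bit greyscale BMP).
<image width="48" height="48" href="data:image/bmp;base64,Qk32BAAAAAAAAHYAAAAoAAAAMAAAADAAAAABAAQAAAAAAIAEAAATCwAAEwsAABAAAAAAAAAAAAAAABEREQAiIiIAMzMzAERERABVVVUAZmZmAHd3dwCIiIgAmZmZAKqqqgC7u7sAzMzMAN3d3QDu7u4A////AKqqqqqqqqqqqZmZmIdlQzIiNFZ4maqZiKqqqqqqqqqqqZmZmIdlQzIiM0VniaqqmaqqqqqqqqqqqpmZiHdlQzIiM0Vniaq7qqqqqqqqqqqqqpmZiHZlRDMiM0Vniau7u6qqqqqqqqqqqpmZiHZlVDMzM0RWiau8zKqqqqqqqqqqqqmZiHdmVEQzM0VWeKu8zKqqqaqqqqqqqqmZmId2ZVREREVWeJq8zaqZmZmaqqqqqqmZmYiHdmVVVVVmeJq7zJmZmZmZmqqqqqqqqZmYiHdmZWZneJqrzJmZmZmZmaqqqqqqqqqqmZh3dmZ3iJmru5mZmZmZmZqqqqq7u7u7uqmYh3d3iJmqu5mZmZmZmZmqqqu7zMzMzLuqmIiIiJmaqpmZmZmZmZmqqru8zN3d3dzLqZmIiZmZqpmZmZmZmZmaqrvM3d7u7u3cuqmZmZmZmZmZmZmZmZmaqrvM3e7v/+7dzLqpmZmZmZmYiIiZmZmaqrvM3e7///7u7u26mZmZmZmIiIiJmZmZqrvM3e7v//7u7//rmZmZmZmIiIiImZmZqqu8zd7u7+7c3//9qZmZmZmIiIiImZmZmqq7zN3e7u25vv//yZmZmZmIh3iIiZmZmaqru8zN3duGe+//2pmZmamYd3eIiZmZmaqqq7u8zMpzOL7/65mZmaqYh3eIiZmZmZqqqqq7u7phBJvv65mZmbqph3eIiZmZmZmqqqqqu7pxAFi925mZmbupiHeIiZmZmZmaqqqqqqqDAAR6upmZmcy6mIiIiZmZmZmZqqqqqqqWAABIqpmZmczLqZiIiZmZmZmZmaqqqqqYUQFHmZmZmd3MupmZmZmZmZmZmZmZmZmZhkRnmZmZmd3cy6mZmZmZmZmZmZmZmZmZmHd4mZmZmd3dy7qpmZmZmZmZmZmZmZmZmYiImZmZmd3dzLqqqqqqqqmZmZmZmZmZmZiIiImZmd3d3LuqqqqqqqqZmZmZmZmZmYiIiIiJmc3d3Mu6qqqqqqqqmZmZmZmZiIiIiIiImc3d3Mu7uqqqqqqqqZmZmZmYiIiIiIiImczNzMy7u6qqqqqqqpmZmZmYiIiIiIiIiczMzMy7u7uqqqqqqpmZmZmIiIiIiIiIiMzMzMzLu7u7qqqqqqmZmZiIiIiIiIiIiMzMzMzLu7u7u6qqqqmZmIiIiIiIiIiIiMzMzMzMu7u7u7uqqqmZiIh3d3d3d4iIiMzMzMzMy7u7u7u6qqmYiHd2ZmZnd3eIiLzMzMzMzLu7u7u6qqmYh3ZmVVVWZnd4iLzMzMzMzMy7u7u7qqmYh2ZVRERFVWZ3eLvMzMzMzMzMy7u7uqqZh2ZUQzM0RVZnd7u8zMzMzMzMzMzLu7qpmHZVRDMzRFVmd7u8zMzMzMzMzMzMzLu6qYh2VURERFVmd7u7zMzMzMzMzMzMzMzMu6qYd2VVVVVmd7u7vMzMzMzMzMzd3d3d3dzLqZh3ZmZ3d7u7vMzMzMzMzM3d3e7u7u7t3LqpiIiIiLu7u8zMzMzMzM3d3u7v///+7cy6mZiIiA=="/>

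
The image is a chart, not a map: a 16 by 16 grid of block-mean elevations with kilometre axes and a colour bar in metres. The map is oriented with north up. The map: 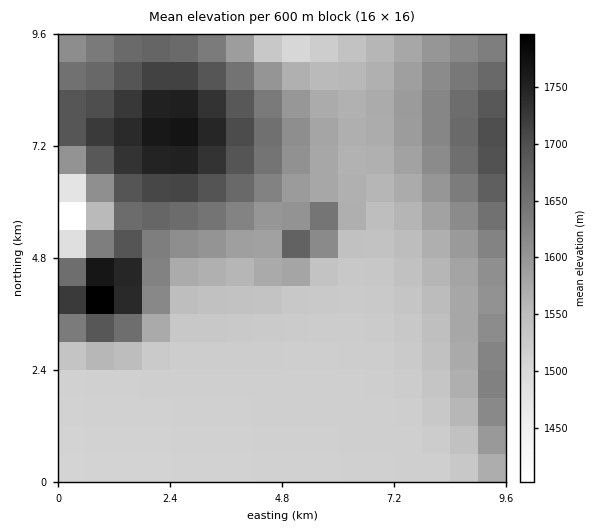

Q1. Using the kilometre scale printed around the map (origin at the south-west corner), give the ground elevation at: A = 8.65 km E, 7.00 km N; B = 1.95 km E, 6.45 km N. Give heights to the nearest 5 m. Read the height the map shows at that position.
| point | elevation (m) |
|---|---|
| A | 1650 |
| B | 1720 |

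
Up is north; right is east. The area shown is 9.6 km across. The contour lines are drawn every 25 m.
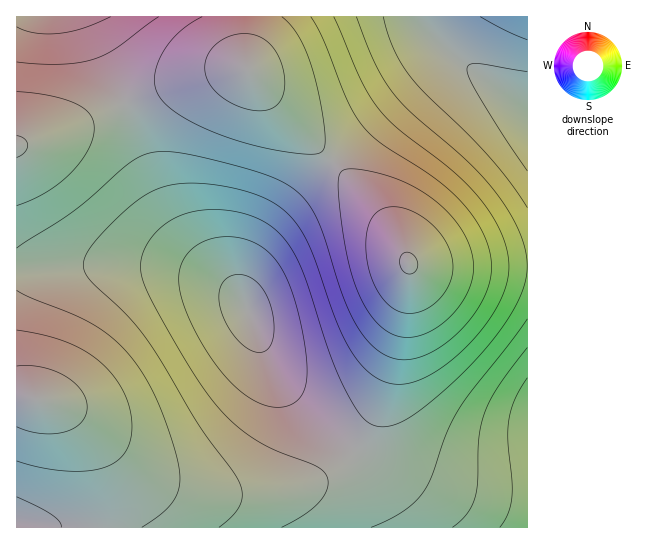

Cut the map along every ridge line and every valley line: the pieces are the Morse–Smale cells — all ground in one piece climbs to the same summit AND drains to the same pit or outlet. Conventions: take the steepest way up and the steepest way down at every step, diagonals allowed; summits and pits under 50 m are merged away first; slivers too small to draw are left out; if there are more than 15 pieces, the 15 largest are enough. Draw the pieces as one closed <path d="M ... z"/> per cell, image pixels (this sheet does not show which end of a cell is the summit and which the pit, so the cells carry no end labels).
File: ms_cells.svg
<path d="M247 69l-25 2-41 10-44 16-82 38-38 10-1 124 27 0 70-5 42 1 40 8 34 15 16 17 16 41 12 24 11 15 38 38 33 26 20-31 14-41 16-67 4-28 0-17-12-26-20-28-49-54-53-54z"/><path d="M527 16l-281 0-1 49 4 8 26 30 53 54 49 54 20 28 12 25 12 3 106 0z"/><path d="M137 264l-121 6 1 127 25 3 24 9 24 18 39 36 16 12 21 10 27 7 52 3 44-6 36-13 23-18 7-8-48-41-31-35-15-28-16-41-11-13-24-13-15-6-29-6z"/><path d="M410 264l-5 46-16 67-14 41-20 32 52 42 17 17 14 19 89 0 1-261-107 0z"/><path d="M27 397l-11 1 1 130 420-1-13-18-17-17-52-41-30 25-26 11-25 5-29 3-52-3-19-4-23-9-22-16-39-36-24-18-19-8z"/><path d="M245 16l-228 0-1 129 21-4 18-6 82-38 44-16 41-10 24-2z"/>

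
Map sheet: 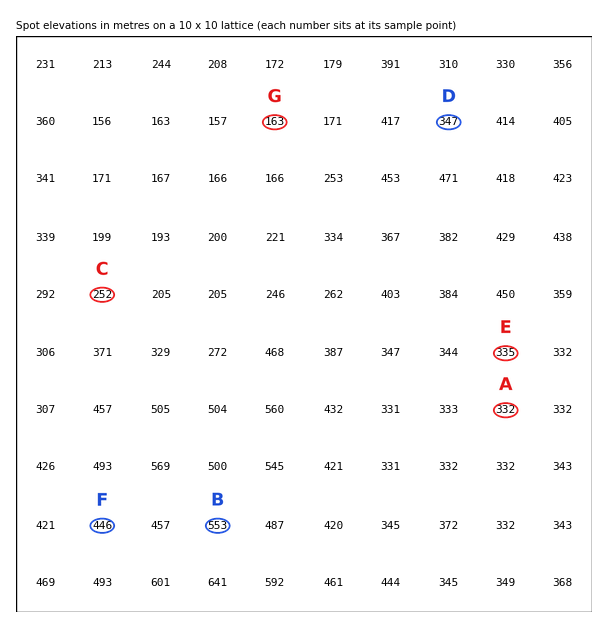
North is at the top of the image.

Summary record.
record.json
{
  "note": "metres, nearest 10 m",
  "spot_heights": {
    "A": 330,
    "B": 550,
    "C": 250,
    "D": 350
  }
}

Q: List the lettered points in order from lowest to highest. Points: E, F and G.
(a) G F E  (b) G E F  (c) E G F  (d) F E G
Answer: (b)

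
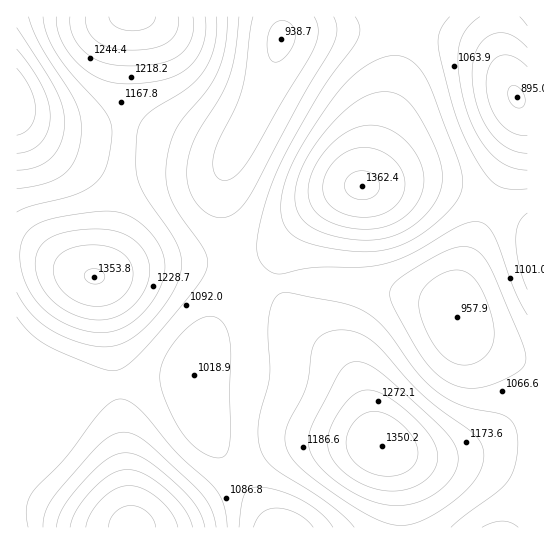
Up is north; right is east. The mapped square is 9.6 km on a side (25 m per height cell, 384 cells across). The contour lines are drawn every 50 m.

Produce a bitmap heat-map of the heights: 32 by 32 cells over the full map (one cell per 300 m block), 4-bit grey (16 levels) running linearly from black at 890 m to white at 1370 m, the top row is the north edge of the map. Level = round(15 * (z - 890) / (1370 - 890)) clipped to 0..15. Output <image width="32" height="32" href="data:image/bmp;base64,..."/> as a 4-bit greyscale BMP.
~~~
<image width="32" height="32" href="data:image/bmp;base64,Qk12AgAAAAAAAHYAAAAoAAAAIAAAACAAAAABAAQAAAAAAAACAAATCwAAEwsAABAAAAAAAAAAAAAAABEREQAiIiIAMzMzAERERABVVVUAZmZmAHd3dwCIiIgAmZmZAKqqqgC7u7sAzMzMAN3d3QDu7u4A////AGib3v/tyoZDM0VniIiHZVVnms3u7Ll2VERWiaqpmHZmZ4m83cuYZlVWeKu8u6mHZmZ4m7u5hmVWd5q83dy6mHZmZ4mqmGVVZ3irze7cuph2ZmZ4mIZVVWeJq97u3LmIdmVWZ4d2VEVniavN7cuoh3ZlVWd3ZURFZ3iavNy5h3ZmVVVmZmVERWZ4mru7mGZVZlVWZmZVREVmeImqqYZURFVWZnd2ZURFZniJmph1QzRFZniIh2VUVWZ4iZmHZDMzRWiaqqmGVVVmd4iIdlQyI0WJq8zKl2VVZnd3d2VDIiNWms3u3Kh2ZmZ3dmZlQzI0V6ve7uy5h2ZmdmZmZVQzNGis3u7cuYdmZ3d3d3ZlREVoq83d3KmHZmd3iImYdmVWeJq7zLuodmZniJq7uph2ZniZqqqpl2VVZ4m83dy6h3d4iIiZmYdlRFaKve7ty5h3d2Z3iIiGVERGis3v7tuph2ZVZ3iIdlQzRXm97u3LqHZVNFZ4iIdUMzRorN3cy5h1QyNGeIiHZUM0V5q8zLqXZDISRniIh2VDM0Z5q7uqh1MREkaImYh2VDM1aJqqqYZCEBNXiZmZh2QzNFeJmpl2QhAkaKq7uqh1MiNWeJmYdTIRRoq8zMy5hTIiRWeIiHVCIlebze7dyoZCIjRneIdlQzRoq97/7sqGQiI0Z3iHdlRF"/>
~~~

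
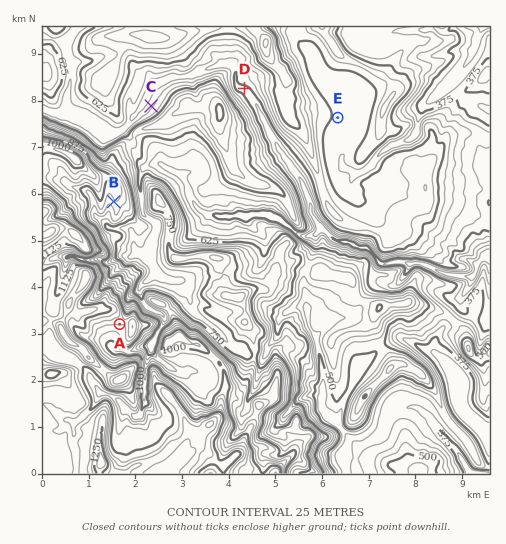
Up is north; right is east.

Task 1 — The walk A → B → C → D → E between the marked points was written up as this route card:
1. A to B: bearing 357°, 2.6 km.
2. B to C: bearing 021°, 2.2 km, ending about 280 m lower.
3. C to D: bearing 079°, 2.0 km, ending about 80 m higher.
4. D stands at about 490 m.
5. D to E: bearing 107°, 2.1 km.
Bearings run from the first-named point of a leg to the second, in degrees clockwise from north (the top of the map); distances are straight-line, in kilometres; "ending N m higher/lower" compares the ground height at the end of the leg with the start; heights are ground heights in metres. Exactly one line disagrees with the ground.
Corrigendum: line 3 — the sense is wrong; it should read lower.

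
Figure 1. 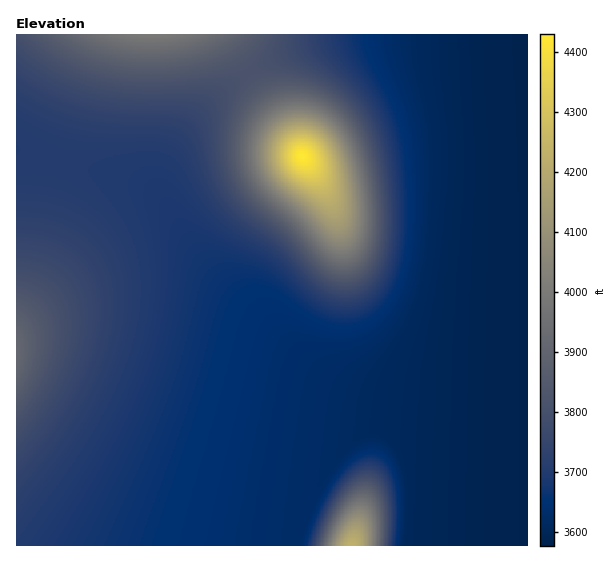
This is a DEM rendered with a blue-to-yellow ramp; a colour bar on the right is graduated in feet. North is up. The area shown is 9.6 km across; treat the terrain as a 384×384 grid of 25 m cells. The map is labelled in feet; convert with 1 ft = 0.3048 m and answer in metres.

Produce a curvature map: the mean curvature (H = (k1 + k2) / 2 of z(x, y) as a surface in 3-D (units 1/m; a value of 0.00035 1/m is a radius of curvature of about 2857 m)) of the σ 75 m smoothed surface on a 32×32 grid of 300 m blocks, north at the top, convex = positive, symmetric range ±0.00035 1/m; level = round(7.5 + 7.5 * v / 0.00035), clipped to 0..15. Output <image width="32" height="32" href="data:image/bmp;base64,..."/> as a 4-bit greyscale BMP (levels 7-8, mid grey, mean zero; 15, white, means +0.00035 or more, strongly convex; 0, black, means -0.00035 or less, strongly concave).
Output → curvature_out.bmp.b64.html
<image width="32" height="32" href="data:image/bmp;base64,Qk12AgAAAAAAAHYAAAAoAAAAIAAAACAAAAABAAQAAAAAAAACAAATCwAAEwsAABAAAAAAAAAAAAAAABEREQAiIiIAMzMzAERERABVVVUAZmZmAHd3dwCIiIgAmZmZAKqqqgC7u7sAzMzMAN3d3QDu7u4A////AHd3d3d3d3d3dRn/s0d3d3d3d3d3d3d3d3cW78Q3d3d3d3d3d3d3d3d3M7/FR3d3d3d3d3d3d3d3d2KMxkd3d3d3d3d3d3d3d3d0WqZXd3d3d3d3d3d3d3d3d1eGd3d3d3d3d3d3d3d3d3d2d3d3d3d3d3d3d3d3d3d3d3d3d3d3d3d3d3d3d3d3d3d3d3d3d3d3d3d3d3d3d3d3d3d3d3d3d3d3d3d3d3d3d3d3d3d3h3d3d3d3d3d3d3d3d3d3d4h3d3d3d3d3d3d3d3d3d3eIiHd3d3d3d3d3d3d3d3d3iIiHd3d3d3d3d3d3d3d3d4iIiHd3d3d3d3eId3d3d3eIiIiHd3d3d3Z4mHd3d3d3eIiIh3d3d3dmeamGZ3d3d3eIiId3d3d2ZnrKhmd3d3d3d4h3d3d3dmaLy4Znd3d3d3d3d3d3d3Zmi8p2Z3d3d3d3d3d3d3d3d5u5dmd3d3d3d3d3d3d3d4q7qGZnd3d3d3d3d3d3d3i+65dmZ3d3d3d3d3d3d3d5z/uXZnd3d3d3d3d3d3d3eb7ah2Z3d3d3d3d3d3d3d3iaqHdnd3d3d3d3d3d3d3d3eId3d3d3d3d3d3d3d3d3d3d3d3d3d3d3d3d3d3d3d3d3d3d3d3d3d3d3d3d3d3d3d3d3d3d3d3d3d3eIiHd3d3d3d3d3d3d3"/>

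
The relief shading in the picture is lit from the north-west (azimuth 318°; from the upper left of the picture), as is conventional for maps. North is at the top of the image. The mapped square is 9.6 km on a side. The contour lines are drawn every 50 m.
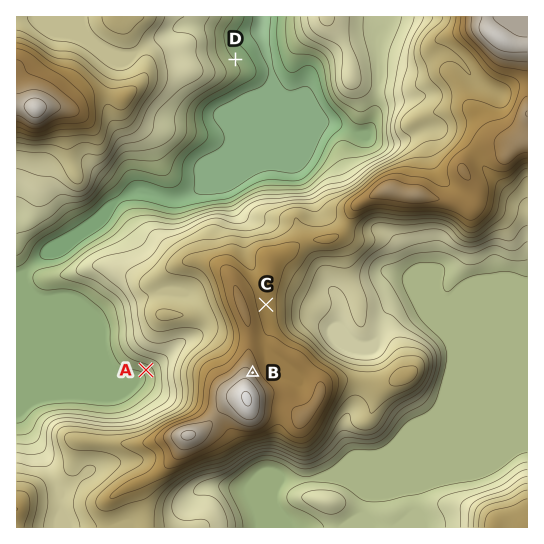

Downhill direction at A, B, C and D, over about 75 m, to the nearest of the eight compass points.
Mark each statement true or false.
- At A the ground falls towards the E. false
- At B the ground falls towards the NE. true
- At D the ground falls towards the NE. true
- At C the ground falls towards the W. false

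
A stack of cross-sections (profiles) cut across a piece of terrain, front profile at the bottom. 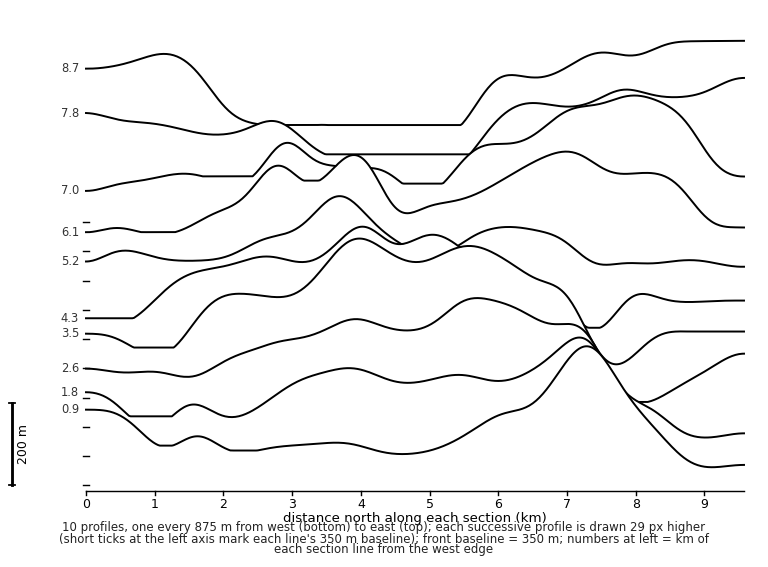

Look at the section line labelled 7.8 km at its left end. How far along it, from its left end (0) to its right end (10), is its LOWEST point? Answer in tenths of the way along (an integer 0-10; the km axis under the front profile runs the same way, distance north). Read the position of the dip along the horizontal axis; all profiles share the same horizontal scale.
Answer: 5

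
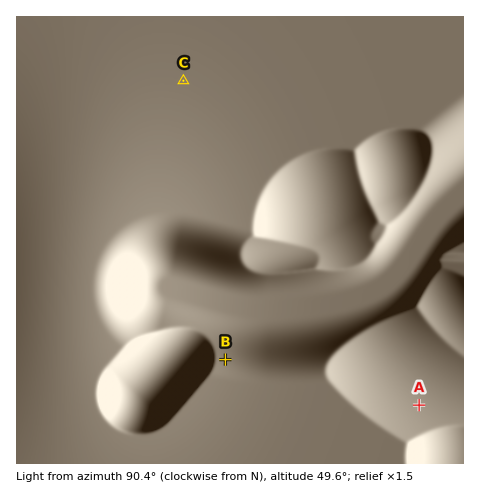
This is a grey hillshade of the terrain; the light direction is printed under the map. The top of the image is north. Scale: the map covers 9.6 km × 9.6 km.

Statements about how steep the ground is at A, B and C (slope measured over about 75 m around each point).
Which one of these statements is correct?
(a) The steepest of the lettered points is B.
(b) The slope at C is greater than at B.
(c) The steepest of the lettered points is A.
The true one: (a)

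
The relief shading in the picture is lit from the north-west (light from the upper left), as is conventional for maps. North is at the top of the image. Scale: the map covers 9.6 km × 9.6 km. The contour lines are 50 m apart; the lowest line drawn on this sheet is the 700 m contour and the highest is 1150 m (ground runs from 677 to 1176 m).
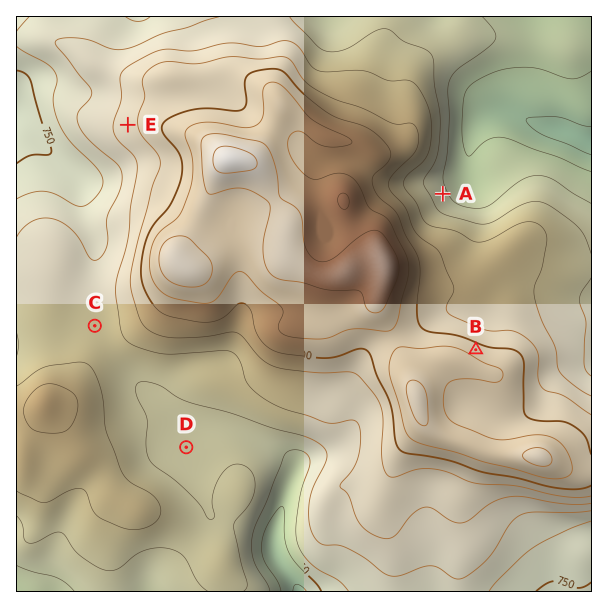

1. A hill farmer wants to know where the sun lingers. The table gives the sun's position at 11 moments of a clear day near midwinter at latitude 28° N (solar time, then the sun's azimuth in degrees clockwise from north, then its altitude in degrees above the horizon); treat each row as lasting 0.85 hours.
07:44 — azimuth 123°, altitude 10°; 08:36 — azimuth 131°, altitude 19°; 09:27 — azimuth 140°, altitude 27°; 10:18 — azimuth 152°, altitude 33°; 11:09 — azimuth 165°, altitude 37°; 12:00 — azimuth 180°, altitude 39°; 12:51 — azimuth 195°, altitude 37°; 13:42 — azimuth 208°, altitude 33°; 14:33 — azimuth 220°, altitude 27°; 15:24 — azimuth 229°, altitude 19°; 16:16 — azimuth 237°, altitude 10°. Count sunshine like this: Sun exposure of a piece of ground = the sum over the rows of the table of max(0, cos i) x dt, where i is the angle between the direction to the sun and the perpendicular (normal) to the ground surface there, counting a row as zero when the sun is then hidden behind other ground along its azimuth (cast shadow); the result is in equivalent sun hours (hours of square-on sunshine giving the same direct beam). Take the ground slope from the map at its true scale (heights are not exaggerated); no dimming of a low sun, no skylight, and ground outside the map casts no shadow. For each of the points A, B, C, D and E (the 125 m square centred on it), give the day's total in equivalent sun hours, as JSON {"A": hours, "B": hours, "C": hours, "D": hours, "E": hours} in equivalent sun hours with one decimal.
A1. {"A": 3.6, "B": 2.8, "C": 4.0, "D": 4.1, "E": 4.1}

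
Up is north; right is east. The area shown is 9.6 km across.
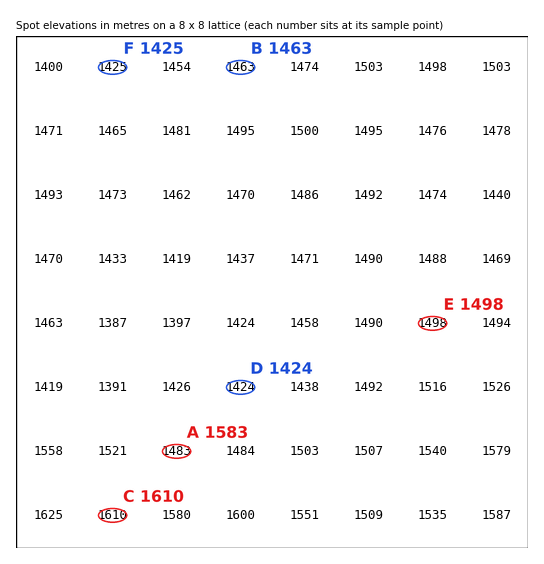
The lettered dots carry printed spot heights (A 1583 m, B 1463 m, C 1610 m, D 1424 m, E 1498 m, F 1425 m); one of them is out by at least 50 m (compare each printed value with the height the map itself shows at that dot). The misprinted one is A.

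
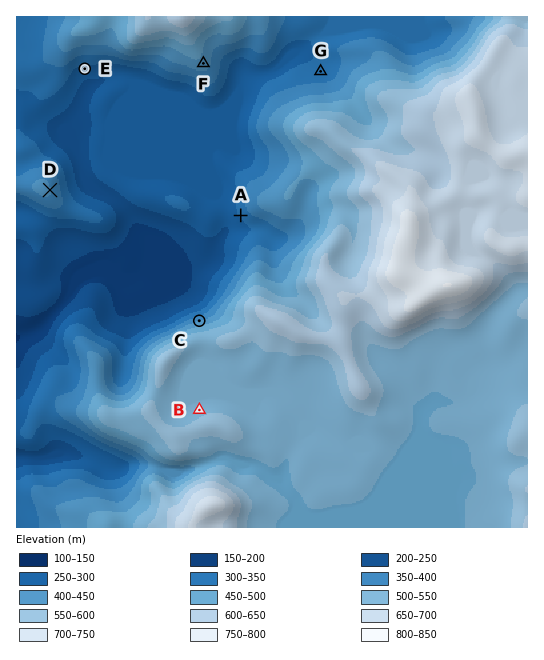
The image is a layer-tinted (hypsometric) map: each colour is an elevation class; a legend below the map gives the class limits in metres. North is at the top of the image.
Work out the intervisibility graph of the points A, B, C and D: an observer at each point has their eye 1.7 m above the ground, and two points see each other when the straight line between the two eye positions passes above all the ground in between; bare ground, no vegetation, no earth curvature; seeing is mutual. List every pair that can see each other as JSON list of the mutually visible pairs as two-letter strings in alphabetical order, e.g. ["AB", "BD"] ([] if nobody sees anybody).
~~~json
["AC", "AD", "CD"]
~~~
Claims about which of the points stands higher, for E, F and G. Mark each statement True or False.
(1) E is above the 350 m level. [False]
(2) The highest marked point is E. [False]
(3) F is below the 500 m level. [True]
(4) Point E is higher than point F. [False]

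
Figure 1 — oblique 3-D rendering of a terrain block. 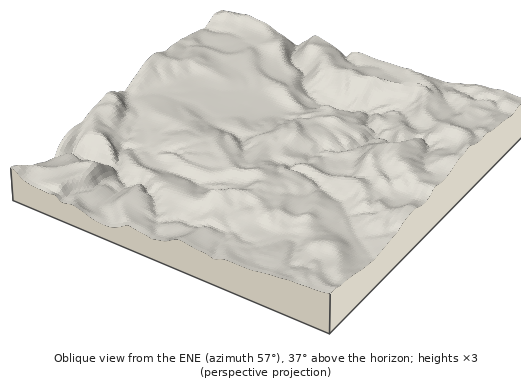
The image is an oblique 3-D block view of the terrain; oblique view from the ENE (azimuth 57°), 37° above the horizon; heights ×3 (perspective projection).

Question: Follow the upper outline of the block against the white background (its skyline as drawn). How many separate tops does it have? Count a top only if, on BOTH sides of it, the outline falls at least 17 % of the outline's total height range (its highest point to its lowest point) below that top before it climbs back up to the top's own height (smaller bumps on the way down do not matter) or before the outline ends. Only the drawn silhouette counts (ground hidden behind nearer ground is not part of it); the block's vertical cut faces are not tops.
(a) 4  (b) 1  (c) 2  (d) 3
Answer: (b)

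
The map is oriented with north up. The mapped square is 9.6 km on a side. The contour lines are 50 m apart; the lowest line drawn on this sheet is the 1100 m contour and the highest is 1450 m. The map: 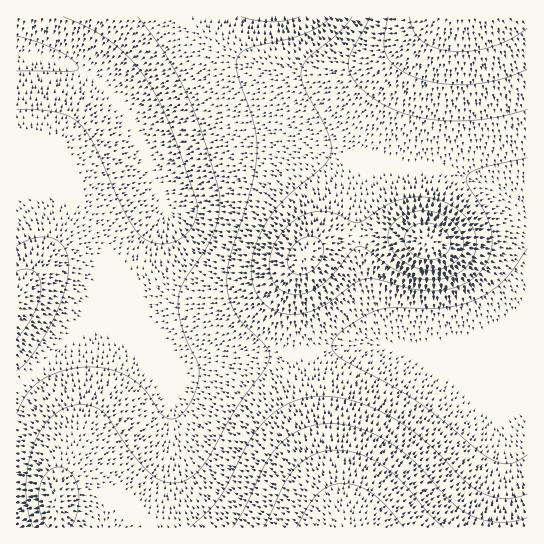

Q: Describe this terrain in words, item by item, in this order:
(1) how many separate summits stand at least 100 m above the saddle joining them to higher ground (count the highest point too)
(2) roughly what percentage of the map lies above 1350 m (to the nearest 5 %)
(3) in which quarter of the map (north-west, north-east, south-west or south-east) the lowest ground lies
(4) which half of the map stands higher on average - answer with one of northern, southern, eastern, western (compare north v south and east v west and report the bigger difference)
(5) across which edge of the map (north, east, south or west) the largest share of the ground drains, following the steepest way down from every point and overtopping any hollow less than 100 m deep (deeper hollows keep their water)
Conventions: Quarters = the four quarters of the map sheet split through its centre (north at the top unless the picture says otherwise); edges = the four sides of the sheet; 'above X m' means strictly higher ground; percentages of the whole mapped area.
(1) Counting only tops that stand 100 m proud, the map has 3 summits.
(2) About 20 % of the map lies above 1350 m.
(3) The lowest point lies in the north-west quarter of the map.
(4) Taken as a whole, the eastern half is higher than the western.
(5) Drainage is mainly to the west: more ground falls towards that edge than towards any other.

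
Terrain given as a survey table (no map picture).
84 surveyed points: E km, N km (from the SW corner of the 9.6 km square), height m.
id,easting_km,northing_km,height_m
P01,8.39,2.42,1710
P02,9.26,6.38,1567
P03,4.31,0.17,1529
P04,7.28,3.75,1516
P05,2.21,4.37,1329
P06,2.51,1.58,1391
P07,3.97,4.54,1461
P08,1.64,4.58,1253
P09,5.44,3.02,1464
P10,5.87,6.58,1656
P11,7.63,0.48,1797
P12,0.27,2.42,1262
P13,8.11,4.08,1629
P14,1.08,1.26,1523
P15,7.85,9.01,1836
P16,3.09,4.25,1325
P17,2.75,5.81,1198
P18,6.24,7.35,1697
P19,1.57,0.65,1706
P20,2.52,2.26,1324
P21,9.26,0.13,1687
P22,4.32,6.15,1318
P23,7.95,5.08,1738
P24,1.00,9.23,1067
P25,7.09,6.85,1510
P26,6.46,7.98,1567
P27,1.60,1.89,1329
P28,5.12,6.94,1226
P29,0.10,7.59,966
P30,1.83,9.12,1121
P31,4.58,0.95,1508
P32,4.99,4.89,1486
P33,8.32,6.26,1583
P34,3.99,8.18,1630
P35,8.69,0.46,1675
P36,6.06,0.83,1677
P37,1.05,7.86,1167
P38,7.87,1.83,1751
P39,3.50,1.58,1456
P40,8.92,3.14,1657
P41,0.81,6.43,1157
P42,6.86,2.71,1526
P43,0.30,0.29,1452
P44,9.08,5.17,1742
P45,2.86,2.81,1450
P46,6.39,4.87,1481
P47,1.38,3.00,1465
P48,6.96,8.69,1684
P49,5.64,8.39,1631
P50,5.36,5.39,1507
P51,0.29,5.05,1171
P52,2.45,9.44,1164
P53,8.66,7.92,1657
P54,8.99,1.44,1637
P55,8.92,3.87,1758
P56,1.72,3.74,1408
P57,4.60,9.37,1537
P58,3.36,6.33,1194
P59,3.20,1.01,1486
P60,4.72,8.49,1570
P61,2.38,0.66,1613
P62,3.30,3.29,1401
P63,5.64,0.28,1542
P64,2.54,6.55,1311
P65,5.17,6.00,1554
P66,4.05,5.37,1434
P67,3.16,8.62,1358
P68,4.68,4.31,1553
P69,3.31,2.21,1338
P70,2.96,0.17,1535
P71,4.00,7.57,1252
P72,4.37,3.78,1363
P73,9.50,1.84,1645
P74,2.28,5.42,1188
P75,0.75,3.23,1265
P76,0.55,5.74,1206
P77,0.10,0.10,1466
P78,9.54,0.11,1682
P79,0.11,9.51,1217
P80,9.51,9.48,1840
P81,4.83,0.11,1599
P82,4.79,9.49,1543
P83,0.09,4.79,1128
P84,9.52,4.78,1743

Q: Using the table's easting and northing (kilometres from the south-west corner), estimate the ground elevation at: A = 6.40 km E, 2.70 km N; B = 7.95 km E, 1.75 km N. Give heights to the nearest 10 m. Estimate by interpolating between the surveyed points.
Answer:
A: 1520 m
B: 1790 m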